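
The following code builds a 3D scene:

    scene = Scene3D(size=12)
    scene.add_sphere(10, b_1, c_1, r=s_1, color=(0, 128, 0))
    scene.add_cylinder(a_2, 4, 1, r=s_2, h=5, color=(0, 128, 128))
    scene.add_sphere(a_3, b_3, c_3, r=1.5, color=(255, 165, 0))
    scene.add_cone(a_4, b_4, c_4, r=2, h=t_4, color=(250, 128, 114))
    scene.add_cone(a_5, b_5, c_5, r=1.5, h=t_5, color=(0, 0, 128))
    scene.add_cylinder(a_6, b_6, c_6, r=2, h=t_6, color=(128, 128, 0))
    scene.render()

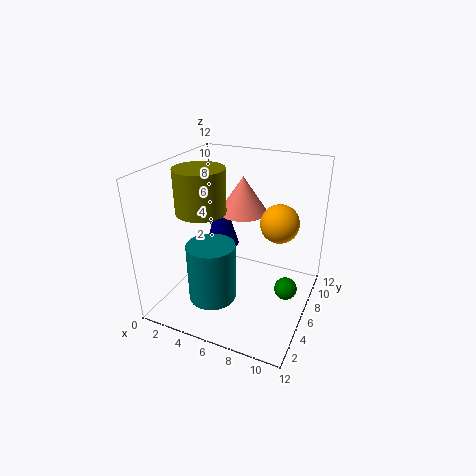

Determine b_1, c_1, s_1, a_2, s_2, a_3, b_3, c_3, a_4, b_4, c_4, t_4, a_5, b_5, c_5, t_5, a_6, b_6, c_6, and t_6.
b_1 = 7.5; c_1 = 1; s_1 = 1; a_2 = 4.5; s_2 = 2; a_3 = 9.5; b_3 = 6; c_3 = 8; a_4 = 6; b_4 = 7; c_4 = 8; t_4 = 3; a_5 = 3.5; b_5 = 8; c_5 = 4; t_5 = 5; a_6 = 3.5; b_6 = 4.5; c_6 = 8.5; t_6 = 3.5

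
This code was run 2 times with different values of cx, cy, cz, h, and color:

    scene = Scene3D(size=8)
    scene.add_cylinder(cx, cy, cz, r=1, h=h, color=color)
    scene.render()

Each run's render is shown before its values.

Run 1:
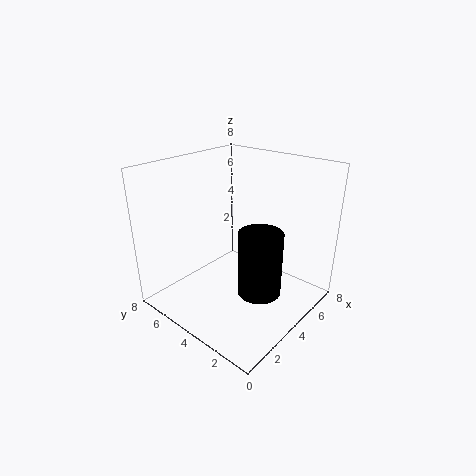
cx = 2, cy = 1, cz = 3, h = 3, color = 'black'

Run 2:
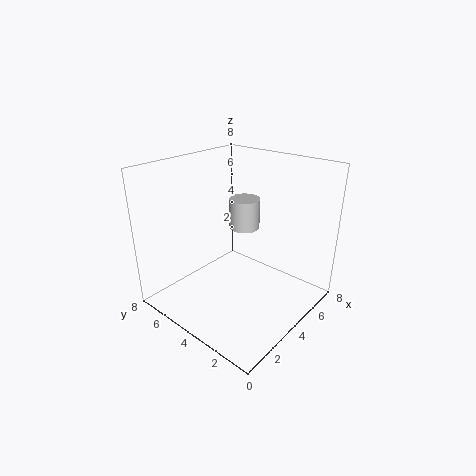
cx = 7, cy = 6, cz = 3, h = 2, color = 'lightgray'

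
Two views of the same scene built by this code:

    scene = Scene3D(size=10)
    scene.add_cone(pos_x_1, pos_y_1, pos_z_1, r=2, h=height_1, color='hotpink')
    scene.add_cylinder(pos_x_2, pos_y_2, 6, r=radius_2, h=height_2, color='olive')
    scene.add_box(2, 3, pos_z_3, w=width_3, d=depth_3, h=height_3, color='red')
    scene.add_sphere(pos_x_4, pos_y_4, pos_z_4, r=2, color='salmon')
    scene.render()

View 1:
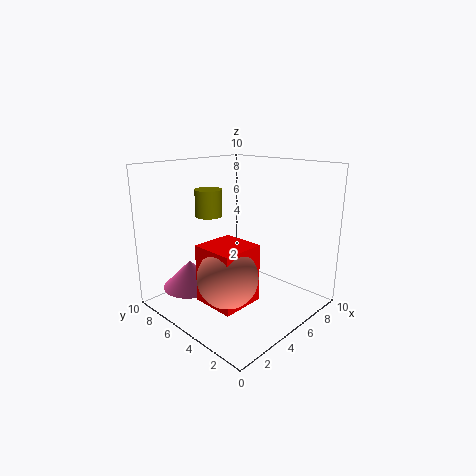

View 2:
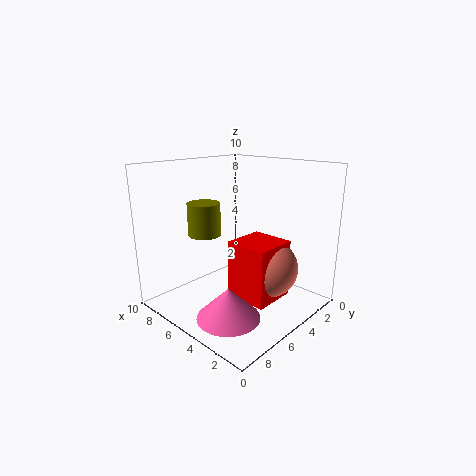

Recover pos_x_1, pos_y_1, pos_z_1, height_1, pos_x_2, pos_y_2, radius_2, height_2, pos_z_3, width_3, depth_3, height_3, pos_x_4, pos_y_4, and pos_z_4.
pos_x_1 = 3; pos_y_1 = 8; pos_z_1 = 1; height_1 = 2; pos_x_2 = 5; pos_y_2 = 8; radius_2 = 1; height_2 = 2; pos_z_3 = 1; width_3 = 3; depth_3 = 3; height_3 = 4; pos_x_4 = 3; pos_y_4 = 4; pos_z_4 = 3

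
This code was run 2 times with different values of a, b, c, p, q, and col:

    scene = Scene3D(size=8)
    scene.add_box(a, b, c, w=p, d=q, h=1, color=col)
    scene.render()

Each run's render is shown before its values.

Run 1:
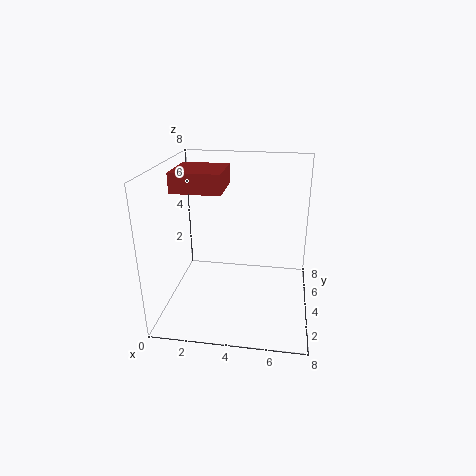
a = 1; b = 2; c = 7; p = 2.5; q = 2.5; col = 'brown'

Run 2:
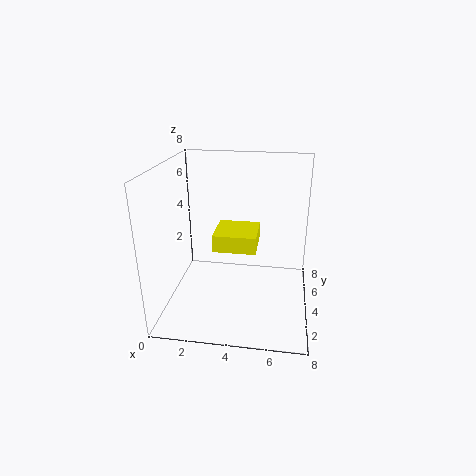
a = 2.5; b = 4; c = 3; p = 2.5; q = 2.5; col = 'yellow'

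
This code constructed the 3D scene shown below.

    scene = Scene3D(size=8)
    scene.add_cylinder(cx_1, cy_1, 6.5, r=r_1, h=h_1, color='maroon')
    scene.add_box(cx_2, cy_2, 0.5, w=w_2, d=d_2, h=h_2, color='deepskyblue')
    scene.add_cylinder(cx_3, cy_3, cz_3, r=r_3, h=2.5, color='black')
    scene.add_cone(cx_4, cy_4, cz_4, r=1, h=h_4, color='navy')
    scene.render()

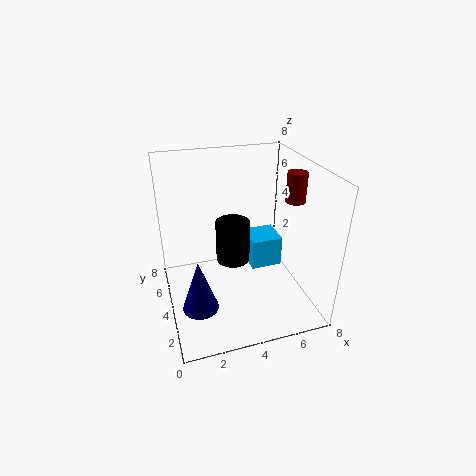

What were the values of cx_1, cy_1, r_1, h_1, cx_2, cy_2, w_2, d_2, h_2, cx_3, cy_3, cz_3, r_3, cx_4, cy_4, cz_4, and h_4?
cx_1 = 6.5
cy_1 = 2.5
r_1 = 0.5
h_1 = 1.5
cx_2 = 5.5
cy_2 = 5.5
w_2 = 2
d_2 = 2
h_2 = 2
cx_3 = 4
cy_3 = 5
cz_3 = 2
r_3 = 1
cx_4 = 1.5
cy_4 = 3
cz_4 = 0.5
h_4 = 3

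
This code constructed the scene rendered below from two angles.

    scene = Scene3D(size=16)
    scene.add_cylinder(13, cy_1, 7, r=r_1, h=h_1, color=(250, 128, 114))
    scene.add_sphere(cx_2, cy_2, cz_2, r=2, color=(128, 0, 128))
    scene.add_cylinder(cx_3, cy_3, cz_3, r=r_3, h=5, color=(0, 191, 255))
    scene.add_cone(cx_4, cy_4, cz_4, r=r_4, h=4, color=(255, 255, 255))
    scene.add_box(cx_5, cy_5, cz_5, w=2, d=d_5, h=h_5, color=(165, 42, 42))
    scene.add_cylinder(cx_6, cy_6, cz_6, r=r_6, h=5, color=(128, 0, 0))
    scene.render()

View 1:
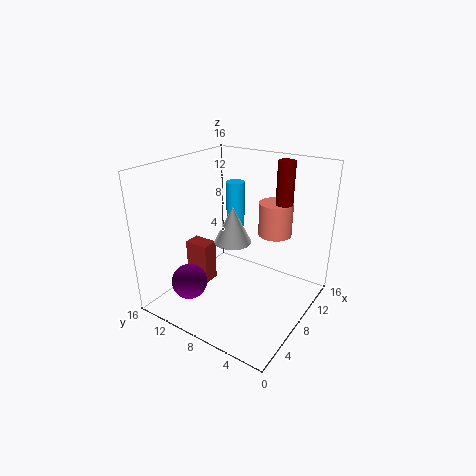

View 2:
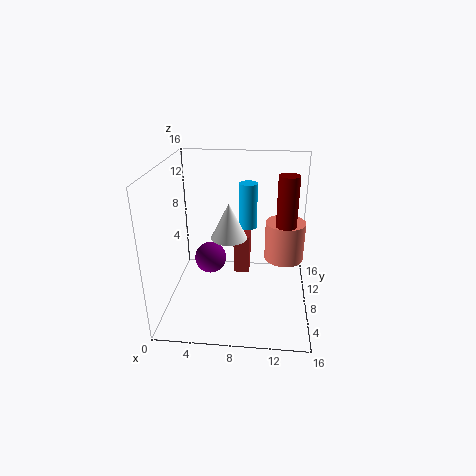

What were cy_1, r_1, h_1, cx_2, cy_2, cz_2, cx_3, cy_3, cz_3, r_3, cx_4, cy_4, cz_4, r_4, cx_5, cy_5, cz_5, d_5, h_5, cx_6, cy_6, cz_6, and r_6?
cy_1 = 6
r_1 = 2
h_1 = 4
cx_2 = 4
cy_2 = 12
cz_2 = 3
cx_3 = 9
cy_3 = 9
cz_3 = 9
r_3 = 1
cx_4 = 7
cy_4 = 8
cz_4 = 8
r_4 = 2
cx_5 = 7
cy_5 = 12
cz_5 = 1
d_5 = 3
h_5 = 5
cx_6 = 13
cy_6 = 5
cz_6 = 11
r_6 = 1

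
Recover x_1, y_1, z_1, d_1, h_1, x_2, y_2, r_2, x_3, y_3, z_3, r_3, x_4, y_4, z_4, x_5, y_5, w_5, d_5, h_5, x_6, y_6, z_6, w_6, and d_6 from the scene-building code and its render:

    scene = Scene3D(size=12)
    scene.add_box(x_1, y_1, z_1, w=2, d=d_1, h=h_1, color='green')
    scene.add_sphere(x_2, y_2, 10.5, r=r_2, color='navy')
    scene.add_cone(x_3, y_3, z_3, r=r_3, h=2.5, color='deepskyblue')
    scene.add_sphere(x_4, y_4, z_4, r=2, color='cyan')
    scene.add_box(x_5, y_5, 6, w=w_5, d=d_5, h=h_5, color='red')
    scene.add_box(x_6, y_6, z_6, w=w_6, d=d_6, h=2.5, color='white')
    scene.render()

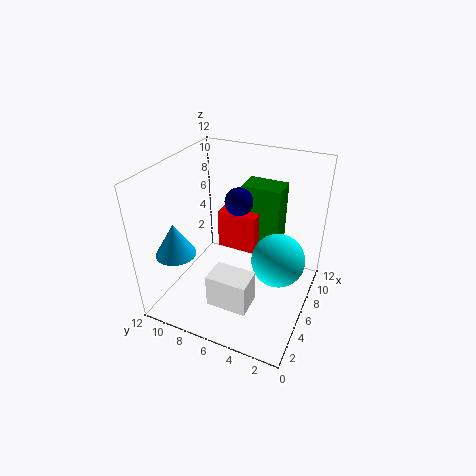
x_1 = 5.5
y_1 = 2.5
z_1 = 6
d_1 = 3
h_1 = 5
x_2 = 4
y_2 = 5
r_2 = 1
x_3 = 1.5
y_3 = 9
z_3 = 6.5
r_3 = 1.5
x_4 = 4.5
y_4 = 2
z_4 = 6
x_5 = 4.5
y_5 = 4
w_5 = 3.5
d_5 = 3
h_5 = 3
x_6 = 0.5
y_6 = 3
z_6 = 3.5
w_6 = 2
d_6 = 3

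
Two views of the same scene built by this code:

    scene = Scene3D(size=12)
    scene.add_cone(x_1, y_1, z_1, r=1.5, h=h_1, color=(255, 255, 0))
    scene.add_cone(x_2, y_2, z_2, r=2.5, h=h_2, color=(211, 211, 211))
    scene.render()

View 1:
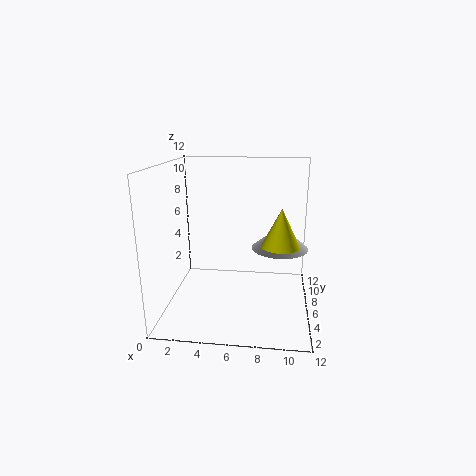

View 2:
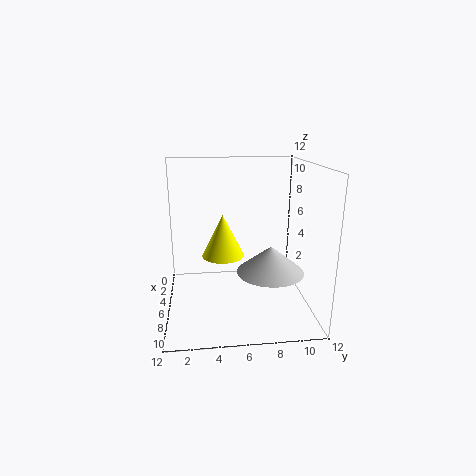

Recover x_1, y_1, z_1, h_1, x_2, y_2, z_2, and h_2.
x_1 = 9.5
y_1 = 4.5
z_1 = 6
h_1 = 3
x_2 = 9.5
y_2 = 8
z_2 = 4.5
h_2 = 2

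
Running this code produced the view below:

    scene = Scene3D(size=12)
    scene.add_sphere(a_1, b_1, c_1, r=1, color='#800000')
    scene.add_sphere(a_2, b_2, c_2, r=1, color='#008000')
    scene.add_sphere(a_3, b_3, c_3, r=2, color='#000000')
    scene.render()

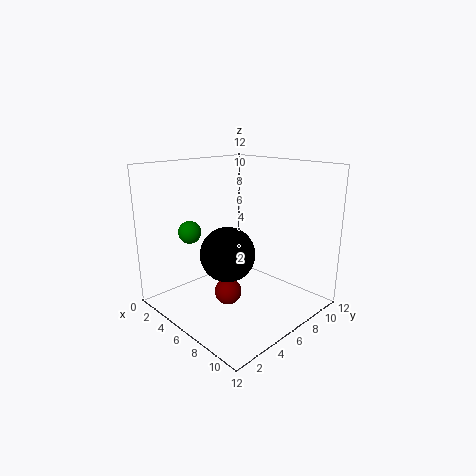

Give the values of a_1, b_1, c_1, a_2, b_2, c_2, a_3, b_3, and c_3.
a_1 = 8, b_1 = 3, c_1 = 3, a_2 = 2, b_2 = 4, c_2 = 6, a_3 = 8, b_3 = 3, c_3 = 6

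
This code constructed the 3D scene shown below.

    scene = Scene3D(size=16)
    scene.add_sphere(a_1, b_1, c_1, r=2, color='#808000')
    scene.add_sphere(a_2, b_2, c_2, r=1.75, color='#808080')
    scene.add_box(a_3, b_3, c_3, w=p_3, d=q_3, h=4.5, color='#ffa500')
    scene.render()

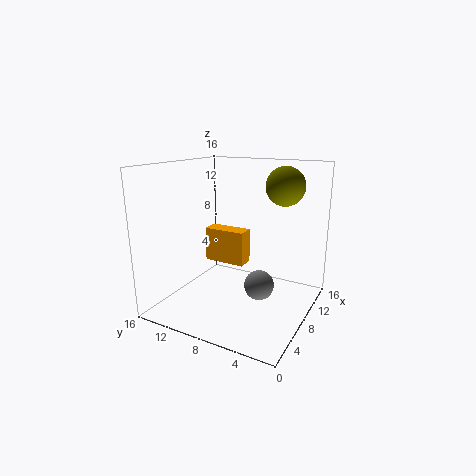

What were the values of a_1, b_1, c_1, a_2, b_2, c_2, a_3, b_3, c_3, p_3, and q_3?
a_1 = 8.75
b_1 = 3
c_1 = 14
a_2 = 9.5
b_2 = 6
c_2 = 2
a_3 = 12.25
b_3 = 9.75
c_3 = 2.5
p_3 = 2.25
q_3 = 5.5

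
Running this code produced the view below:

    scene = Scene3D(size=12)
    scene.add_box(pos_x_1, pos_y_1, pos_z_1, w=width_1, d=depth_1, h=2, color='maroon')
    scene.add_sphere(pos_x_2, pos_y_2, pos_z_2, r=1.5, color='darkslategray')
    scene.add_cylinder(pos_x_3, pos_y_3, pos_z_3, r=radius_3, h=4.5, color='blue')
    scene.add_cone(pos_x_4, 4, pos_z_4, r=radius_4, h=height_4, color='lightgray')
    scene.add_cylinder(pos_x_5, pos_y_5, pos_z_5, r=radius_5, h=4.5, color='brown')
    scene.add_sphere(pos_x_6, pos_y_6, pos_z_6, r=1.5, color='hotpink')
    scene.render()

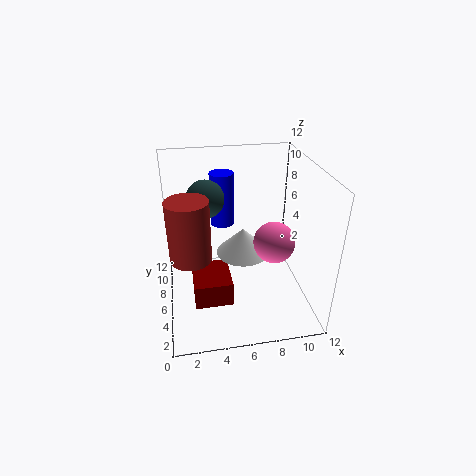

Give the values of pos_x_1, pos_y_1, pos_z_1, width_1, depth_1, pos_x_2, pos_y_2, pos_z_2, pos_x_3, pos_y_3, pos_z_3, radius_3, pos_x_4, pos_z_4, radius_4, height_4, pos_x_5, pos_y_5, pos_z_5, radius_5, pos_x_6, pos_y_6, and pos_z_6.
pos_x_1 = 2, pos_y_1 = 2.5, pos_z_1 = 2, width_1 = 3, depth_1 = 3.5, pos_x_2 = 3.5, pos_y_2 = 6.5, pos_z_2 = 9.5, pos_x_3 = 5, pos_y_3 = 8, pos_z_3 = 6.5, radius_3 = 1, pos_x_4 = 6, pos_z_4 = 6, radius_4 = 2, height_4 = 2, pos_x_5 = 2, pos_y_5 = 3, pos_z_5 = 6.5, radius_5 = 1.5, pos_x_6 = 8, pos_y_6 = 2.5, pos_z_6 = 7.5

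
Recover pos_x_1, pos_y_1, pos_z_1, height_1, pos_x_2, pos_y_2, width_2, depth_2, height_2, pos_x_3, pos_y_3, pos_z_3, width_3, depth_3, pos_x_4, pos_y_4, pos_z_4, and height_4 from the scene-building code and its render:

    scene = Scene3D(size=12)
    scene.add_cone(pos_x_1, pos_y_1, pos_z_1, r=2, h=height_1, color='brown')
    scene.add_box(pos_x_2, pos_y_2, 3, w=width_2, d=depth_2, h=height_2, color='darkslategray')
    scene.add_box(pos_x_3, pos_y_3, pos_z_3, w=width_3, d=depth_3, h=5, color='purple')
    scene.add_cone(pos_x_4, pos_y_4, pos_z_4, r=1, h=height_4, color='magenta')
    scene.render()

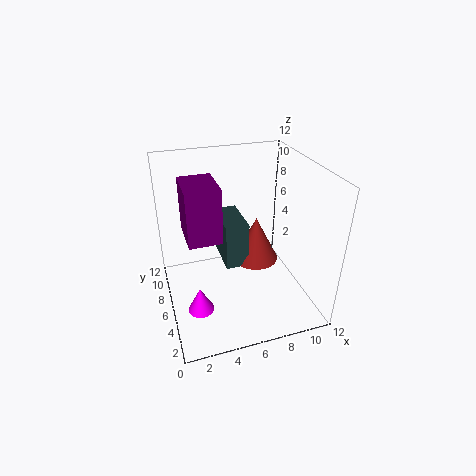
pos_x_1 = 8
pos_y_1 = 7
pos_z_1 = 3
height_1 = 4
pos_x_2 = 5
pos_y_2 = 6
width_2 = 2
depth_2 = 4
height_2 = 4
pos_x_3 = 2
pos_y_3 = 7
pos_z_3 = 5
width_3 = 3
depth_3 = 4
pos_x_4 = 2
pos_y_4 = 3
pos_z_4 = 2
height_4 = 2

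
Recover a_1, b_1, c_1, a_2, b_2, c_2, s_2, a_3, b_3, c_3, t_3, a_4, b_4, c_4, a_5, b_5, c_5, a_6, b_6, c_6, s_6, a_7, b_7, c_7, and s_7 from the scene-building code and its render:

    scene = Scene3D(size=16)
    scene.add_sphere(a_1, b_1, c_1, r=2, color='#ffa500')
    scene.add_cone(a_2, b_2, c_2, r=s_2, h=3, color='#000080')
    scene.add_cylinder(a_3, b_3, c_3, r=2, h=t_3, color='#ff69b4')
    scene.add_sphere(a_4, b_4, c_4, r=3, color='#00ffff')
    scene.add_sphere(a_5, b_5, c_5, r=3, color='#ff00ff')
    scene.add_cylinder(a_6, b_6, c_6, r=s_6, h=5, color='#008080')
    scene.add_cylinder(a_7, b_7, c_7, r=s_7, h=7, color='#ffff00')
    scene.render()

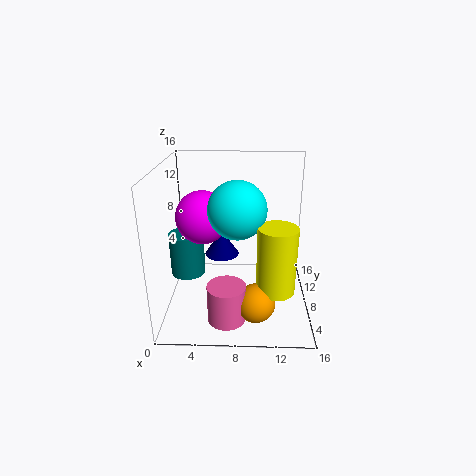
a_1 = 10; b_1 = 3; c_1 = 3; a_2 = 6; b_2 = 10; c_2 = 5; s_2 = 2; a_3 = 7; b_3 = 3; c_3 = 1; t_3 = 4; a_4 = 8; b_4 = 6; c_4 = 12; a_5 = 4; b_5 = 9; c_5 = 10; a_6 = 2; b_6 = 9; c_6 = 3; s_6 = 2; a_7 = 12; b_7 = 4; c_7 = 4; s_7 = 2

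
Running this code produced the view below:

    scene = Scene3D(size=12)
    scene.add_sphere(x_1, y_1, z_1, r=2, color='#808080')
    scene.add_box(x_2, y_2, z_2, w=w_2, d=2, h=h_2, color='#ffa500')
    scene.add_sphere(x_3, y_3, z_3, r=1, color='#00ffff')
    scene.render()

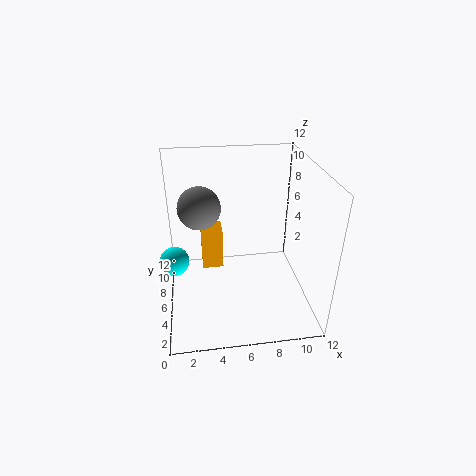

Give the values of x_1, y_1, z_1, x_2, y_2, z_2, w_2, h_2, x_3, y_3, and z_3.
x_1 = 3, y_1 = 10, z_1 = 7, x_2 = 3, y_2 = 9, z_2 = 1, w_2 = 2, h_2 = 4, x_3 = 1, y_3 = 2, z_3 = 7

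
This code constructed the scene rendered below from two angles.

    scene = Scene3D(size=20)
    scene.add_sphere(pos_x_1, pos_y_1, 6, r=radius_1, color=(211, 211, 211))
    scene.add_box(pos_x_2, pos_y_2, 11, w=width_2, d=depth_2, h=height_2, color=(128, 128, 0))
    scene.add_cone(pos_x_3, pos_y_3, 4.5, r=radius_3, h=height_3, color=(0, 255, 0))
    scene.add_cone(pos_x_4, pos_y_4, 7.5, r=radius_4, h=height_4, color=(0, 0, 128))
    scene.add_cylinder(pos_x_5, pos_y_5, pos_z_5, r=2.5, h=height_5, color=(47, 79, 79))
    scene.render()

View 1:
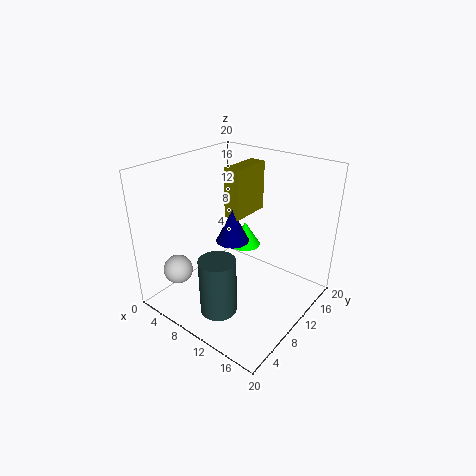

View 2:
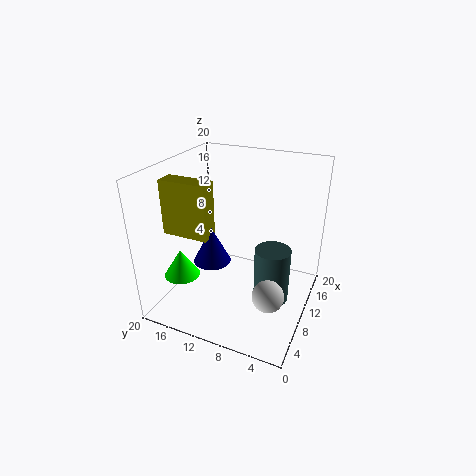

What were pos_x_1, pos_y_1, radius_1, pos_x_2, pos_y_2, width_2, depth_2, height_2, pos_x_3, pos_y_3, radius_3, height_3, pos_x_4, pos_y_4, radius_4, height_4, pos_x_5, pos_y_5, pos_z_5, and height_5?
pos_x_1 = 4.5; pos_y_1 = 3.5; radius_1 = 2; pos_x_2 = 5.5; pos_y_2 = 12.5; width_2 = 2.5; depth_2 = 6.5; height_2 = 7.5; pos_x_3 = 6; pos_y_3 = 17; radius_3 = 2.5; height_3 = 4; pos_x_4 = 7; pos_y_4 = 12.5; radius_4 = 2.5; height_4 = 5; pos_x_5 = 10.5; pos_y_5 = 5; pos_z_5 = 1; height_5 = 8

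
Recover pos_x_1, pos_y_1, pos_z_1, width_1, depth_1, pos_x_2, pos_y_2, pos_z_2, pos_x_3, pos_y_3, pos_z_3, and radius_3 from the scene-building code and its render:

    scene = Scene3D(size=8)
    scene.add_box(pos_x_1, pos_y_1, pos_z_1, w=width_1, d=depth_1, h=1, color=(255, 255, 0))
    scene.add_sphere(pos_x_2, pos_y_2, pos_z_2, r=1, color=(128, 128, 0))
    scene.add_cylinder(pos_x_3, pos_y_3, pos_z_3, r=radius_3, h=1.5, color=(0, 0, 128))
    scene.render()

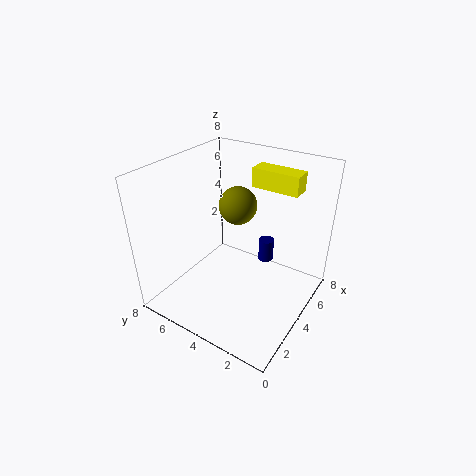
pos_x_1 = 4.5; pos_y_1 = 1; pos_z_1 = 7; width_1 = 1; depth_1 = 2.5; pos_x_2 = 4; pos_y_2 = 4; pos_z_2 = 6; pos_x_3 = 7.5; pos_y_3 = 4; pos_z_3 = 0.5; radius_3 = 0.5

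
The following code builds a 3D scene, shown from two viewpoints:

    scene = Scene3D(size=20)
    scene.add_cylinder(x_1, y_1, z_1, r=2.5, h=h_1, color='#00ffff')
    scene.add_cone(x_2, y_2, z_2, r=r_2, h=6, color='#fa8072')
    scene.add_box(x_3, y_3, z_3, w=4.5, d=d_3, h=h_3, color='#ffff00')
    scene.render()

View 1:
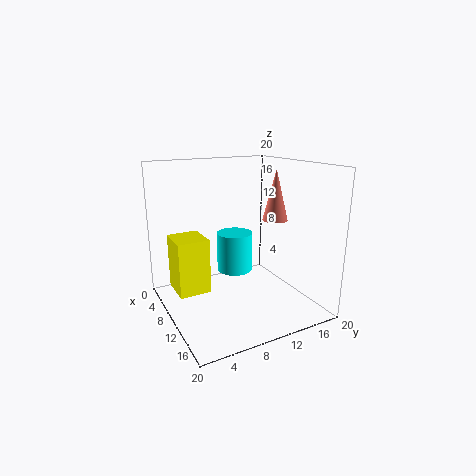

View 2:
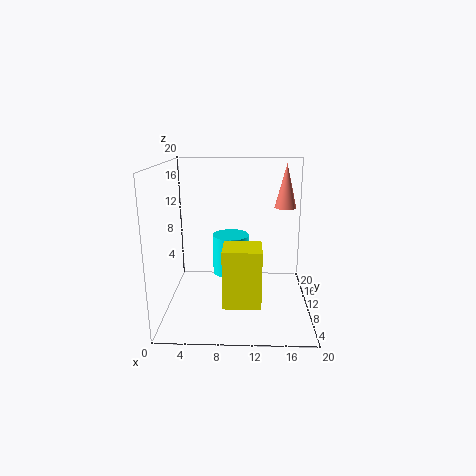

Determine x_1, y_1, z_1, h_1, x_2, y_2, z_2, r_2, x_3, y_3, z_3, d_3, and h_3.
x_1 = 9; y_1 = 10; z_1 = 5; h_1 = 5.5; x_2 = 16.5; y_2 = 11.5; z_2 = 14; r_2 = 1.5; x_3 = 8.5; y_3 = 0.5; z_3 = 4.5; d_3 = 4; h_3 = 7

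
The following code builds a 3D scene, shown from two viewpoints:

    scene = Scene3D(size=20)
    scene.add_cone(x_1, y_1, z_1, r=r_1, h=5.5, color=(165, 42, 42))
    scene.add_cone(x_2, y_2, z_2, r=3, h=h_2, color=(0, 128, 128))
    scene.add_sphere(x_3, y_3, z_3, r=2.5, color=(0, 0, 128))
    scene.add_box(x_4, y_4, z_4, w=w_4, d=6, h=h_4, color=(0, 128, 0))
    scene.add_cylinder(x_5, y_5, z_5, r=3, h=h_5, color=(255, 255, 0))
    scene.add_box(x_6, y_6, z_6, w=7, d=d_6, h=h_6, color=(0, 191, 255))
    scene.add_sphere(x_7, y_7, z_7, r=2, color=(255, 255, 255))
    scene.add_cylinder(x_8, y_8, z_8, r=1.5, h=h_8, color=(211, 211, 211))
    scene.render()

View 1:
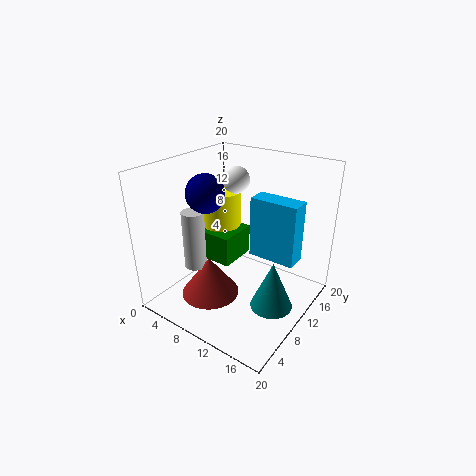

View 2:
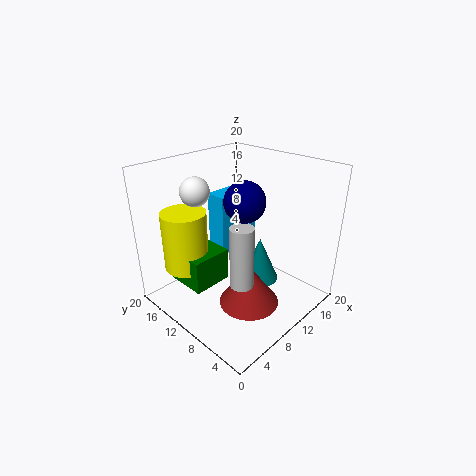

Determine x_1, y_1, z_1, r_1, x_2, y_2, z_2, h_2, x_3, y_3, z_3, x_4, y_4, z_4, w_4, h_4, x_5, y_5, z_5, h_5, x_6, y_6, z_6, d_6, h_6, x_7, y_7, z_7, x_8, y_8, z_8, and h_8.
x_1 = 8; y_1 = 6; z_1 = 2.5; r_1 = 4; x_2 = 15.5; y_2 = 10.5; z_2 = 0.5; h_2 = 7; x_3 = 7.5; y_3 = 6.5; z_3 = 17; x_4 = 2.5; y_4 = 10; z_4 = 4.5; w_4 = 5.5; h_4 = 4.5; x_5 = 4; y_5 = 14; z_5 = 6.5; h_5 = 8; x_6 = 10; y_6 = 13; z_6 = 6; d_6 = 3; h_6 = 9; x_7 = 6.5; y_7 = 14.5; z_7 = 16.5; x_8 = 6; y_8 = 5.5; z_8 = 6.5; h_8 = 8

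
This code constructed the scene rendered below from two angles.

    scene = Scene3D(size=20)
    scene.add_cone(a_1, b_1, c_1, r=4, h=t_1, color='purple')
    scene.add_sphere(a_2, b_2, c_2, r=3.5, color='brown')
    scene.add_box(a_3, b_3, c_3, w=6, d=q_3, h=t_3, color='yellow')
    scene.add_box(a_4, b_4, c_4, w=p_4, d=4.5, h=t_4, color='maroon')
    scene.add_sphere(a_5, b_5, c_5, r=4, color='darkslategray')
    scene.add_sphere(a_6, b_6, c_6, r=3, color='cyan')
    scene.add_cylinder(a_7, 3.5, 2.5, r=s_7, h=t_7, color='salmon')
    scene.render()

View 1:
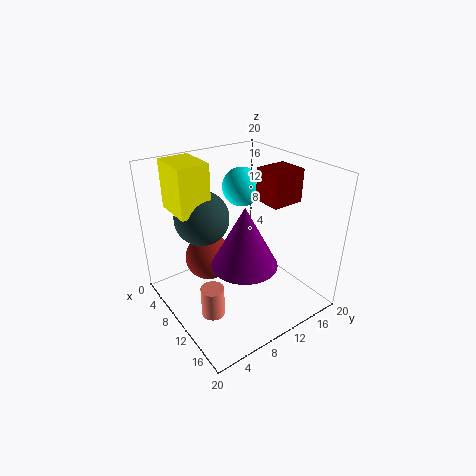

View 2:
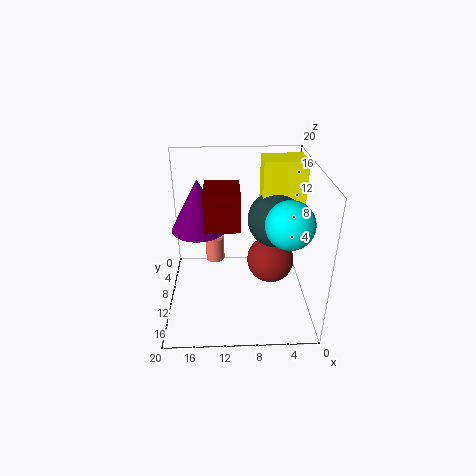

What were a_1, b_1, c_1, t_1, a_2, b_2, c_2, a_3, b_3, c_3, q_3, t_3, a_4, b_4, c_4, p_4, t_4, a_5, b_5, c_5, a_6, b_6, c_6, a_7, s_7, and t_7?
a_1 = 15.5
b_1 = 7
c_1 = 10
t_1 = 7.5
a_2 = 5
b_2 = 8
c_2 = 5
a_3 = 0.5
b_3 = 3.5
c_3 = 13
q_3 = 4.5
t_3 = 7
a_4 = 10
b_4 = 13
c_4 = 15
p_4 = 4
t_4 = 4.5
a_5 = 4.5
b_5 = 7.5
c_5 = 11.5
a_6 = 4
b_6 = 15
c_6 = 14.5
a_7 = 13.5
s_7 = 1.5
t_7 = 4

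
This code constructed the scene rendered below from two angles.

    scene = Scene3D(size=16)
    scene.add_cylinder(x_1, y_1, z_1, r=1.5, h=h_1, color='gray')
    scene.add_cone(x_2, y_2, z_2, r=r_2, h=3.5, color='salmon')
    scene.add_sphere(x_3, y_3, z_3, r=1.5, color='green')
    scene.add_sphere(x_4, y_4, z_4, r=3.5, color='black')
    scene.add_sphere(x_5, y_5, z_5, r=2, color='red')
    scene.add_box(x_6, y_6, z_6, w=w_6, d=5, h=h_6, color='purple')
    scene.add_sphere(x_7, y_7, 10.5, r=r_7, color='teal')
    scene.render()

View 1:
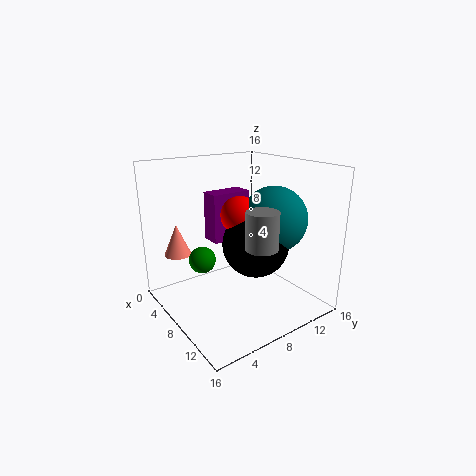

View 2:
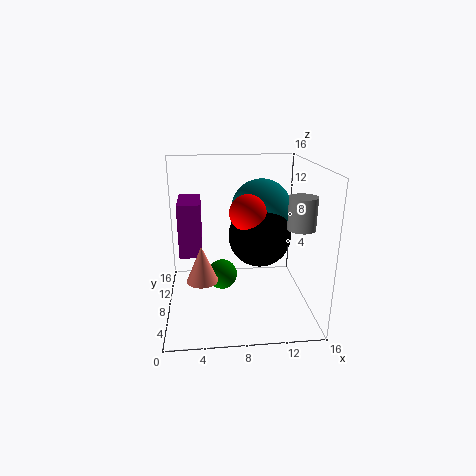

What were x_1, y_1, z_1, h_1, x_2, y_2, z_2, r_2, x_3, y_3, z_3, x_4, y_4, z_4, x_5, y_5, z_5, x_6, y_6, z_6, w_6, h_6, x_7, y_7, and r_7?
x_1 = 14.5, y_1 = 6, z_1 = 9.5, h_1 = 3.5, x_2 = 4, y_2 = 2.5, z_2 = 6, r_2 = 1.5, x_3 = 6, y_3 = 4.5, z_3 = 5.5, x_4 = 10.5, y_4 = 8.5, z_4 = 8, x_5 = 9, y_5 = 7.5, z_5 = 11, x_6 = 1.5, y_6 = 7.5, z_6 = 6, w_6 = 2.5, h_6 = 6, x_7 = 11, y_7 = 10.5, r_7 = 3.5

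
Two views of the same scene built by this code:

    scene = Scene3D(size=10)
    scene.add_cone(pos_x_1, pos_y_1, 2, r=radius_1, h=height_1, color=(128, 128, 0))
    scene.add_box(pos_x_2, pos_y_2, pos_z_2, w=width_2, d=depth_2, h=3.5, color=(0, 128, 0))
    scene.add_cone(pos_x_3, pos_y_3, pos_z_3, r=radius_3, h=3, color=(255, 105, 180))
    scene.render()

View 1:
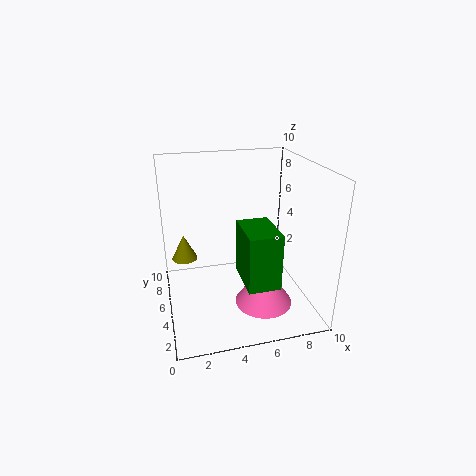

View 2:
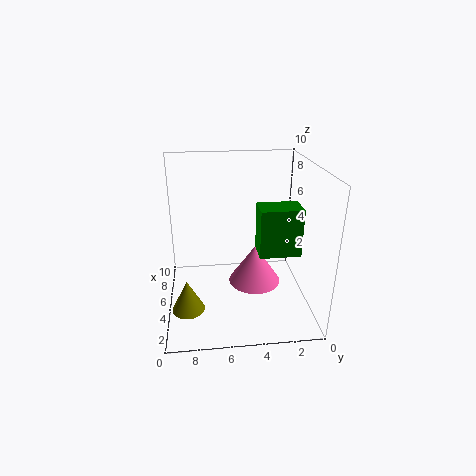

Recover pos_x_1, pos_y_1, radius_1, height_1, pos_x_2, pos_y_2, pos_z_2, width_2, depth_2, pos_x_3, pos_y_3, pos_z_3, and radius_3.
pos_x_1 = 1.5; pos_y_1 = 8.5; radius_1 = 1; height_1 = 2; pos_x_2 = 4.5; pos_y_2 = 0.5; pos_z_2 = 3.5; width_2 = 2; depth_2 = 3; pos_x_3 = 6.5; pos_y_3 = 3.5; pos_z_3 = 0.5; radius_3 = 2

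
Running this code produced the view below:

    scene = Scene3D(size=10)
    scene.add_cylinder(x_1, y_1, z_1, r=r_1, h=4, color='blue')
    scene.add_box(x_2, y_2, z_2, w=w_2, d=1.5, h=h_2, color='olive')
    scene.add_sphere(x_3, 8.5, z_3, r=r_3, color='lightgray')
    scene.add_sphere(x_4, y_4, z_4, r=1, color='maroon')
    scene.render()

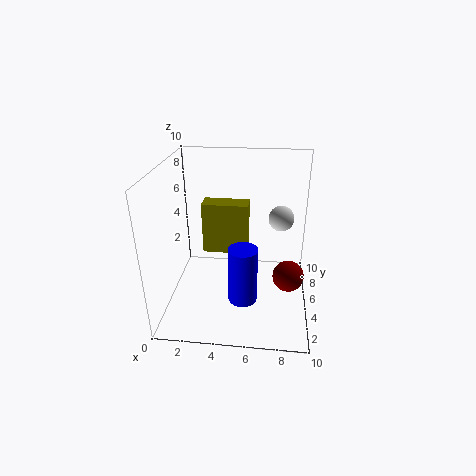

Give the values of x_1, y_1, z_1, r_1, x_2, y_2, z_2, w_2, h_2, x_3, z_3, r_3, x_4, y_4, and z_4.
x_1 = 5.5; y_1 = 3.5; z_1 = 1; r_1 = 1; x_2 = 2; y_2 = 7; z_2 = 2.5; w_2 = 3.5; h_2 = 4; x_3 = 8; z_3 = 5; r_3 = 1; x_4 = 8.5; y_4 = 3; z_4 = 3.5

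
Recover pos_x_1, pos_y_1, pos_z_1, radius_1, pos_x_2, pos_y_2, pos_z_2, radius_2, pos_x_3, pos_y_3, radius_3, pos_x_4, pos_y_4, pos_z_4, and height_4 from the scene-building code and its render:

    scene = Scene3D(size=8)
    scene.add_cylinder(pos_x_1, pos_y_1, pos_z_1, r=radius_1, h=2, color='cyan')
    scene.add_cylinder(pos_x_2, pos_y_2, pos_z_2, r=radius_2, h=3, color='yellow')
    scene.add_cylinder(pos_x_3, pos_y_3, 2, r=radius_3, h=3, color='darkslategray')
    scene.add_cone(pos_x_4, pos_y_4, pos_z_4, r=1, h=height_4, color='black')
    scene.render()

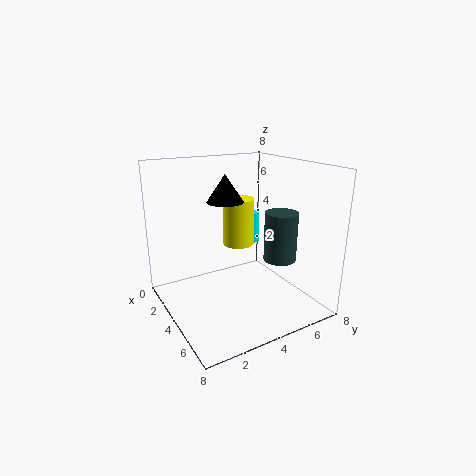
pos_x_1 = 1.5, pos_y_1 = 6.5, pos_z_1 = 2.5, radius_1 = 0.5, pos_x_2 = 1.5, pos_y_2 = 5.5, pos_z_2 = 2.5, radius_2 = 1, pos_x_3 = 4, pos_y_3 = 7, radius_3 = 1, pos_x_4 = 3.5, pos_y_4 = 3.5, pos_z_4 = 6, height_4 = 1.5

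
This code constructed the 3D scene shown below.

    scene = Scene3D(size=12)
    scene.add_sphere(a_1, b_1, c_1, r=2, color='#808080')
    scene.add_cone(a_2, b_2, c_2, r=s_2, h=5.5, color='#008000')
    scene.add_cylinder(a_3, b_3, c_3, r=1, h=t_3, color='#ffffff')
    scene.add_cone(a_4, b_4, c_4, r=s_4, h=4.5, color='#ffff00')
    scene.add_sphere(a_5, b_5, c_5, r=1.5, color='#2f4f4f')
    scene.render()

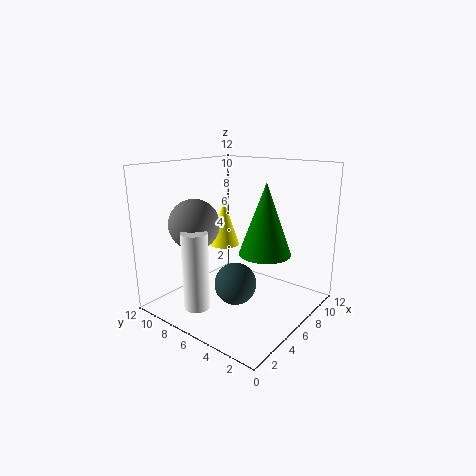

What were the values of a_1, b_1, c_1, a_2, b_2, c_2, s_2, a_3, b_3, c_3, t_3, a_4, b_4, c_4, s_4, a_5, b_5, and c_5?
a_1 = 3, b_1 = 8, c_1 = 7.5, a_2 = 5.5, b_2 = 3, c_2 = 5.5, s_2 = 2, a_3 = 1.5, b_3 = 6.5, c_3 = 1.5, t_3 = 6, a_4 = 9.5, b_4 = 10.5, c_4 = 3.5, s_4 = 1.5, a_5 = 2.5, b_5 = 3.5, c_5 = 4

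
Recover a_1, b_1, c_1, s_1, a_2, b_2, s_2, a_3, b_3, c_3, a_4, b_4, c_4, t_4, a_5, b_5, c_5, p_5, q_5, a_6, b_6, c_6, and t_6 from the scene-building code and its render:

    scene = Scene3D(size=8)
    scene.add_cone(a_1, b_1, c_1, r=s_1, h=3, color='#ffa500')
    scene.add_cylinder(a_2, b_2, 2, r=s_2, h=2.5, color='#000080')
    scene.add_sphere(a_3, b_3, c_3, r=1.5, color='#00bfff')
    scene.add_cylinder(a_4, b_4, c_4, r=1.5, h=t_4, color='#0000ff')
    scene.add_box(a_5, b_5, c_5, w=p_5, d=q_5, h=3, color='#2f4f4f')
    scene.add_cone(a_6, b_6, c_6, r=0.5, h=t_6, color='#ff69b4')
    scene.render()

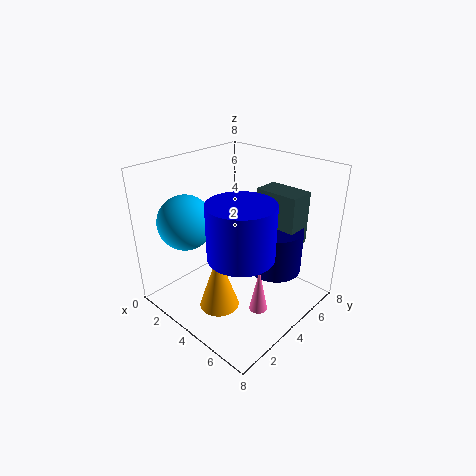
a_1 = 5; b_1 = 1.5; c_1 = 1.5; s_1 = 1; a_2 = 5.5; b_2 = 5.5; s_2 = 1.5; a_3 = 2; b_3 = 2; c_3 = 5; a_4 = 6.5; b_4 = 1.5; c_4 = 5; t_4 = 2.5; a_5 = 4; b_5 = 5.5; c_5 = 3.5; p_5 = 2.5; q_5 = 1.5; a_6 = 6; b_6 = 3.5; c_6 = 0.5; t_6 = 2.5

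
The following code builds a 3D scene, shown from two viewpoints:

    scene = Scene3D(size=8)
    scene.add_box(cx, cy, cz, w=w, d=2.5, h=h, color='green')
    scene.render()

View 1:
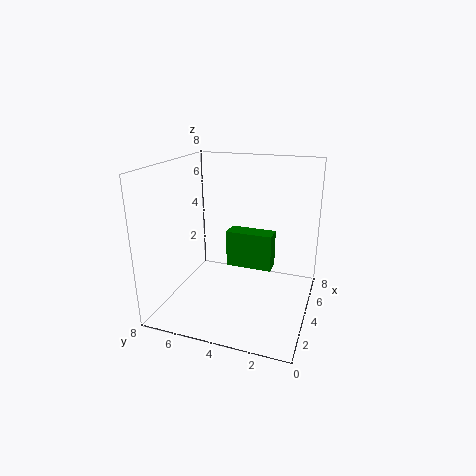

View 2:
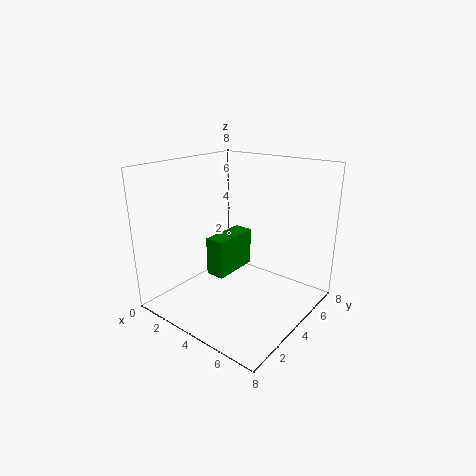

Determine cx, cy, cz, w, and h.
cx = 3.5
cy = 2
cz = 2.5
w = 1
h = 2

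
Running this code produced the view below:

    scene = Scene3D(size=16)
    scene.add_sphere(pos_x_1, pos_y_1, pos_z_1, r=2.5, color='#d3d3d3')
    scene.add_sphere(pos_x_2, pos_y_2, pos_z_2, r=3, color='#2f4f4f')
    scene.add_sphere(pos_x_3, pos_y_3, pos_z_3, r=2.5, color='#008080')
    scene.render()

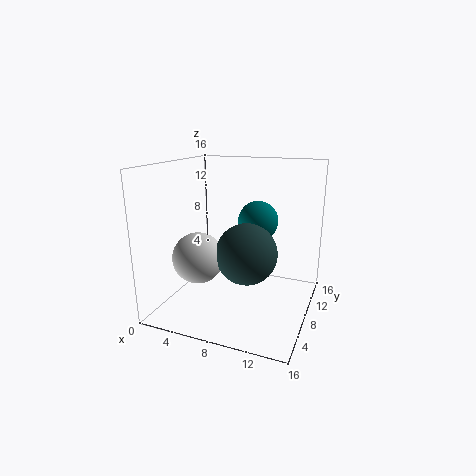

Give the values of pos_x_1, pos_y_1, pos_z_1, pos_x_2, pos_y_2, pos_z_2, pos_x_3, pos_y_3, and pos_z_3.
pos_x_1 = 6
pos_y_1 = 2.5
pos_z_1 = 7.5
pos_x_2 = 10.5
pos_y_2 = 4
pos_z_2 = 8
pos_x_3 = 8.5
pos_y_3 = 13.5
pos_z_3 = 8.5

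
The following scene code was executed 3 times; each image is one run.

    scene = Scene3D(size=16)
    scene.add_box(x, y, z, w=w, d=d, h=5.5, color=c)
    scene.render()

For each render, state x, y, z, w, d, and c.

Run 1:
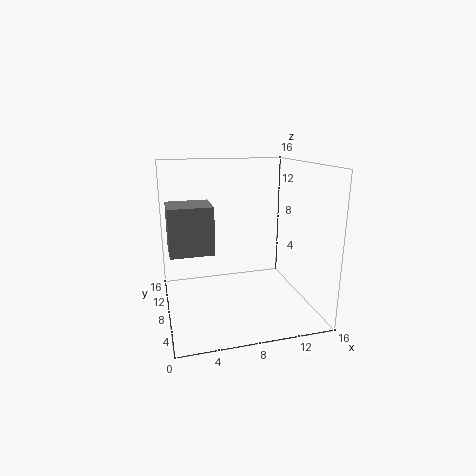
x = 0.5, y = 8.5, z = 6, w = 5, d = 4.5, c = 'gray'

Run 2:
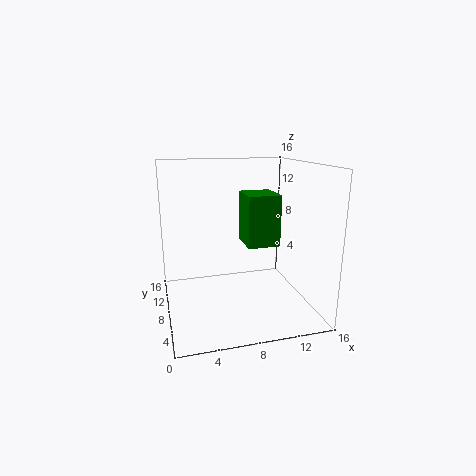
x = 8.5, y = 5.5, z = 7.5, w = 3.5, d = 4, c = 'green'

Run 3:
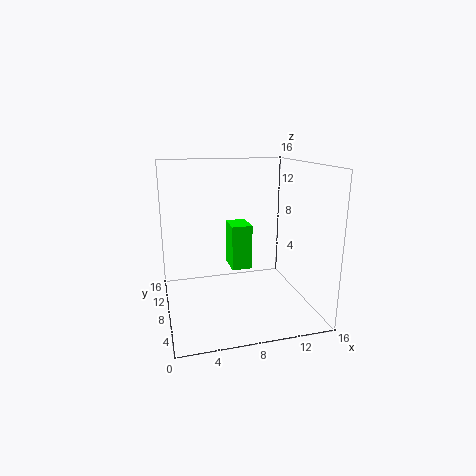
x = 8, y = 10.5, z = 3, w = 2.5, d = 3.5, c = 'lime'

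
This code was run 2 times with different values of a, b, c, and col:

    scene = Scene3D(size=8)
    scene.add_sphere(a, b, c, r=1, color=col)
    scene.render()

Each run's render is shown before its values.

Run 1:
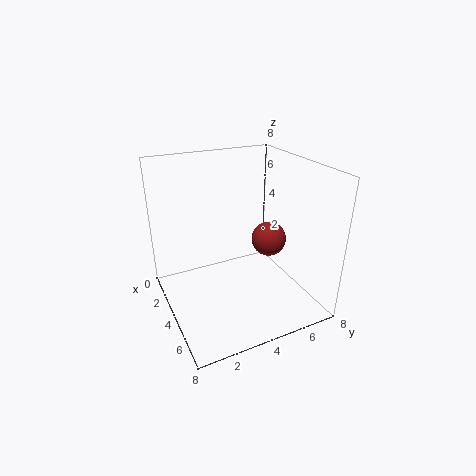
a = 4, b = 6, c = 3.5, col = 'brown'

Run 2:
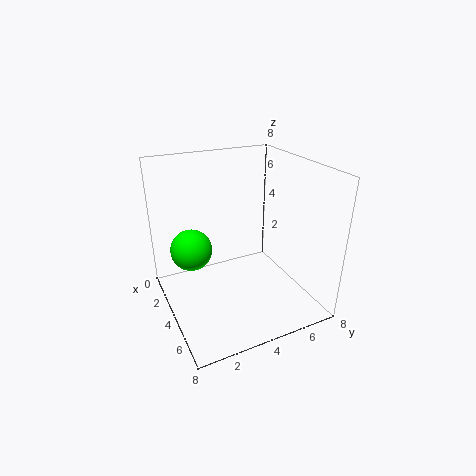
a = 5, b = 1, c = 4.5, col = 'lime'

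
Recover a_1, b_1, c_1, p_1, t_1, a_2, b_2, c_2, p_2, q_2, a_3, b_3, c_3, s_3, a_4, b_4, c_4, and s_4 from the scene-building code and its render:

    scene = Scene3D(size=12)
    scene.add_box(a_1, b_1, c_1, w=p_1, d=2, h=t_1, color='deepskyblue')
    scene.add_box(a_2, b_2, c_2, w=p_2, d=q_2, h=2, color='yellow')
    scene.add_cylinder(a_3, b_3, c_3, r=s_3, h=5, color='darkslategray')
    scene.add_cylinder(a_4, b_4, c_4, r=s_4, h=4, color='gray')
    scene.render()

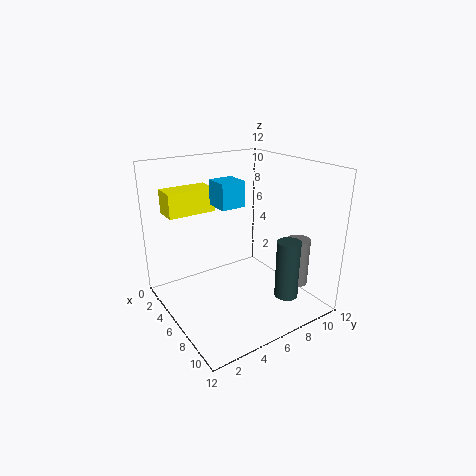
a_1 = 5; b_1 = 4; c_1 = 9; p_1 = 2; t_1 = 2; a_2 = 2; b_2 = 1; c_2 = 8; p_2 = 2; q_2 = 4; a_3 = 9; b_3 = 9; c_3 = 1; s_3 = 1; a_4 = 9; b_4 = 10; c_4 = 2; s_4 = 1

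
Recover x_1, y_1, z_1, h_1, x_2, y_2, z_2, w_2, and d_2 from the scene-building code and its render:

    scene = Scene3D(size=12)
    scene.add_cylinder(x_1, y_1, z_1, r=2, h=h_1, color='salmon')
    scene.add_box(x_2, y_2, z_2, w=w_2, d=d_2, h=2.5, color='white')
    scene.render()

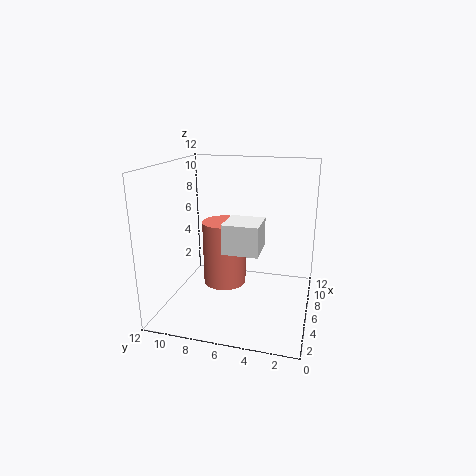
x_1 = 8.5
y_1 = 8
z_1 = 0.5
h_1 = 6
x_2 = 4.5
y_2 = 4
z_2 = 5
w_2 = 3
d_2 = 3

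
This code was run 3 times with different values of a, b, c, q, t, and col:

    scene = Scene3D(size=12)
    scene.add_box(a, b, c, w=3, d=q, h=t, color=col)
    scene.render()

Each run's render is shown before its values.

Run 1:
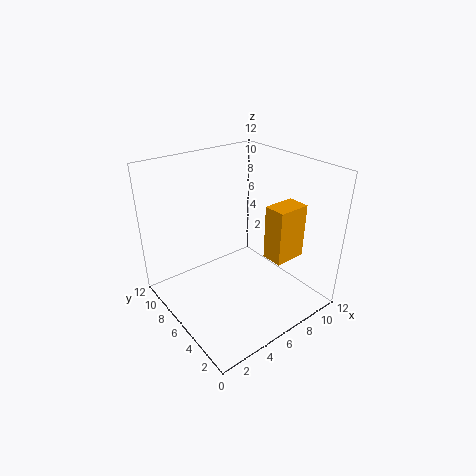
a = 9; b = 4; c = 3; q = 2; t = 5; col = 'orange'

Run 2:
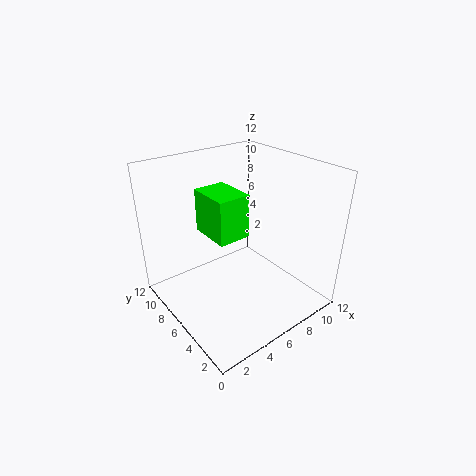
a = 5; b = 7; c = 5; q = 4; t = 4; col = 'lime'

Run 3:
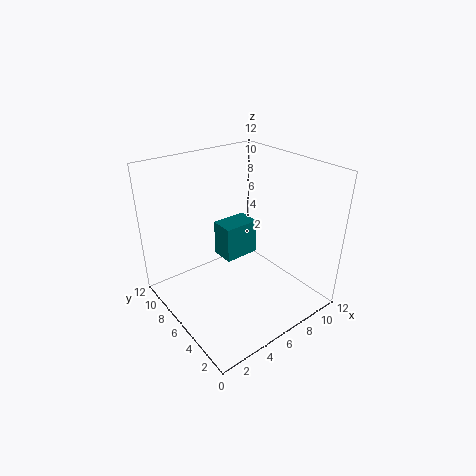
a = 5; b = 6; c = 4; q = 2; t = 3; col = 'teal'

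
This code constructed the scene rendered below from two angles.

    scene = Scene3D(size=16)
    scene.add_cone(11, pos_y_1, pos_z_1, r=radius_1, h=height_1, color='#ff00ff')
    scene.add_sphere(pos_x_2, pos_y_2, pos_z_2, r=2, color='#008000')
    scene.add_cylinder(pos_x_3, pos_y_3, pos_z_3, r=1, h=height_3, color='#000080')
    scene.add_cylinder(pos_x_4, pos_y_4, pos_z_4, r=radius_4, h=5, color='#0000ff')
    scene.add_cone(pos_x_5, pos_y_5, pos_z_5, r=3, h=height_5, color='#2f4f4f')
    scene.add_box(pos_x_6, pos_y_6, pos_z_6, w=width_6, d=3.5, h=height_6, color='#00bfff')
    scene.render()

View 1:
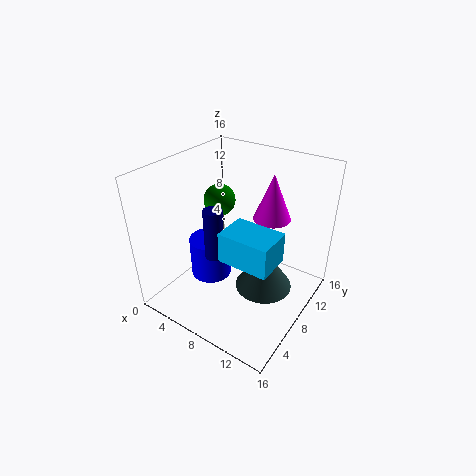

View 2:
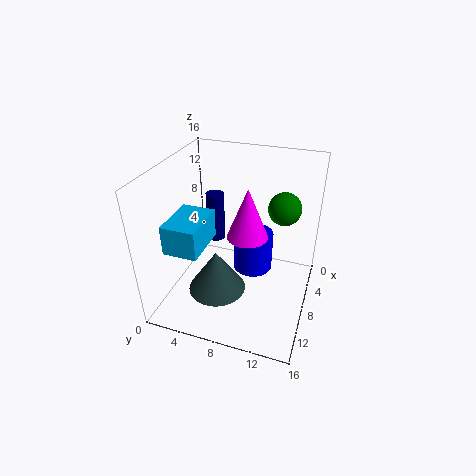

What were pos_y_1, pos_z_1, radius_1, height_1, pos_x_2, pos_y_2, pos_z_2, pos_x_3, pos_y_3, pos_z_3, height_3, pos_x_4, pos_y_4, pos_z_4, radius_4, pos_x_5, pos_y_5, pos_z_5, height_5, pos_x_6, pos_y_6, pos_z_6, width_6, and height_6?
pos_y_1 = 10
pos_z_1 = 10.5
radius_1 = 2
height_1 = 5
pos_x_2 = 2.5
pos_y_2 = 12
pos_z_2 = 9.5
pos_x_3 = 7
pos_y_3 = 5
pos_z_3 = 7
height_3 = 5.5
pos_x_4 = 3.5
pos_y_4 = 8.5
pos_z_4 = 1
radius_4 = 2.5
pos_x_5 = 12
pos_y_5 = 7
pos_z_5 = 4
height_5 = 4.5
pos_x_6 = 9.5
pos_y_6 = 2.5
pos_z_6 = 9
width_6 = 5
height_6 = 3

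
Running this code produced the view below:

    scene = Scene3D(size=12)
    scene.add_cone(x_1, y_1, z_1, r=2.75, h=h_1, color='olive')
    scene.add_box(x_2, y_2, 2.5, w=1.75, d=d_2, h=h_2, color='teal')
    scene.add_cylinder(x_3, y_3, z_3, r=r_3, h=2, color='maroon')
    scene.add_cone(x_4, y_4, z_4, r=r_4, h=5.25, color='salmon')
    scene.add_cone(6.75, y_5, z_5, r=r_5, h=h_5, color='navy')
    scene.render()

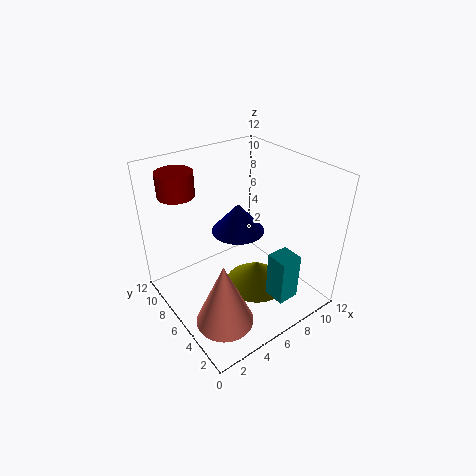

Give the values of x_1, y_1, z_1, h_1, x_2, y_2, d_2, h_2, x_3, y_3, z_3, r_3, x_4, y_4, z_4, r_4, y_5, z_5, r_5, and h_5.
x_1 = 7.5, y_1 = 5.25, z_1 = 1, h_1 = 2.25, x_2 = 6.25, y_2 = 0.75, d_2 = 1.75, h_2 = 3.75, x_3 = 2.5, y_3 = 9.5, z_3 = 9.5, r_3 = 1.5, x_4 = 2.5, y_4 = 3, z_4 = 1.25, r_4 = 2.25, y_5 = 7, z_5 = 6, r_5 = 2.25, h_5 = 2.5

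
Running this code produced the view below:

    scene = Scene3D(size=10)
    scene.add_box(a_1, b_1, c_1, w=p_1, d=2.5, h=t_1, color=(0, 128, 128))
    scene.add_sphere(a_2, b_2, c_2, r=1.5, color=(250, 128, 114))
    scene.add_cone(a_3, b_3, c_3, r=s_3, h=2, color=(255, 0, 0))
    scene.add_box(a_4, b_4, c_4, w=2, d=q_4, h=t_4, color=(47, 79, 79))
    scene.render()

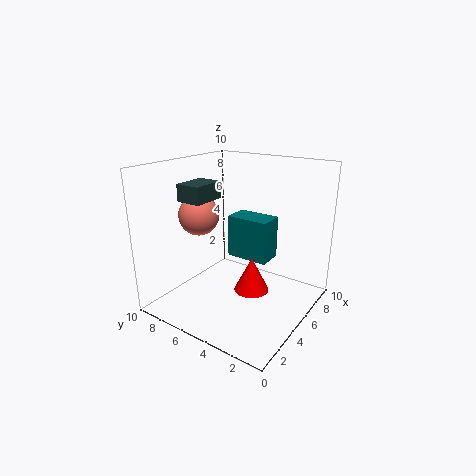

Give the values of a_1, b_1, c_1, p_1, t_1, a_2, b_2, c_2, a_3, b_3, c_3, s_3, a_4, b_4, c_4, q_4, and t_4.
a_1 = 2.5
b_1 = 1.5
c_1 = 5
p_1 = 1.5
t_1 = 2.5
a_2 = 5
b_2 = 8.5
c_2 = 6
a_3 = 2
b_3 = 2
c_3 = 3.5
s_3 = 1
a_4 = 0.5
b_4 = 4.5
c_4 = 8.5
q_4 = 1.5
t_4 = 1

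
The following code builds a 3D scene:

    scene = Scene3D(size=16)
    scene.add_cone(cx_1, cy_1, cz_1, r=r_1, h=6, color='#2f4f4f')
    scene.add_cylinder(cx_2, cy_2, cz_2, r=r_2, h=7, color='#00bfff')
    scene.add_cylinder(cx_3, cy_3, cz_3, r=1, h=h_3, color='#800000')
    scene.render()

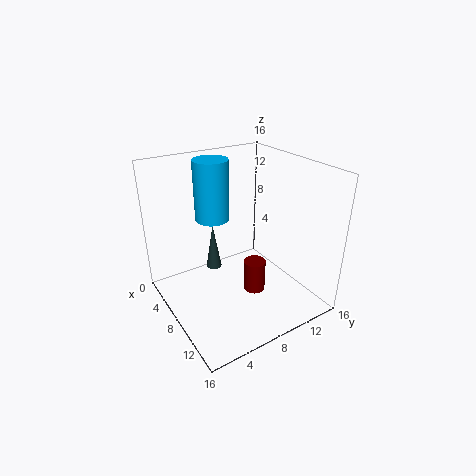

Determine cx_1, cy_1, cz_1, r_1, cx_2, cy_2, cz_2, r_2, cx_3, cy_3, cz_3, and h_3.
cx_1 = 2, cy_1 = 8, cz_1 = 1, r_1 = 1, cx_2 = 4, cy_2 = 7, cz_2 = 9, r_2 = 2, cx_3 = 14, cy_3 = 6, cz_3 = 6, h_3 = 3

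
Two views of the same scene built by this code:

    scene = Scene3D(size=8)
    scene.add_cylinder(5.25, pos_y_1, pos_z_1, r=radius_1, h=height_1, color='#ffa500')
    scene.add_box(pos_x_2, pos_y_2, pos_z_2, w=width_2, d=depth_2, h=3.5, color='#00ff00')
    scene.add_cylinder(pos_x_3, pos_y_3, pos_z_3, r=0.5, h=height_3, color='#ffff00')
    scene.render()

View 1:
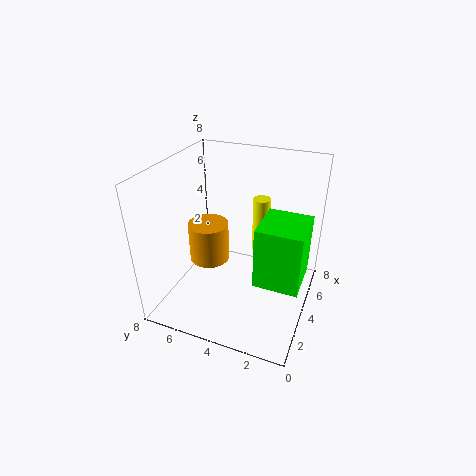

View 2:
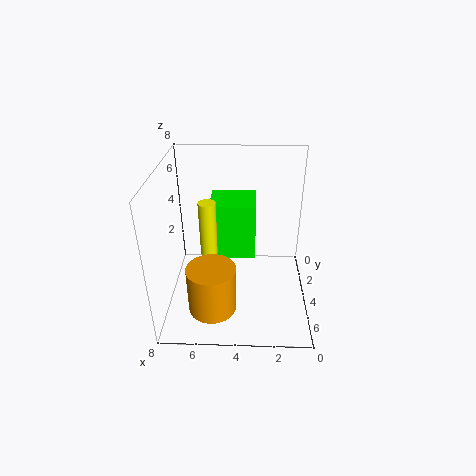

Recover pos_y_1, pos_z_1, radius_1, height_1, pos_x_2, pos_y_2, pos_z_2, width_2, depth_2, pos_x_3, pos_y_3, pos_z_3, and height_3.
pos_y_1 = 6.5
pos_z_1 = 1.25
radius_1 = 1.25
height_1 = 2.5
pos_x_2 = 3
pos_y_2 = 0.25
pos_z_2 = 1.75
width_2 = 2.75
depth_2 = 2.5
pos_x_3 = 5.75
pos_y_3 = 3.25
pos_z_3 = 2.5
height_3 = 3.25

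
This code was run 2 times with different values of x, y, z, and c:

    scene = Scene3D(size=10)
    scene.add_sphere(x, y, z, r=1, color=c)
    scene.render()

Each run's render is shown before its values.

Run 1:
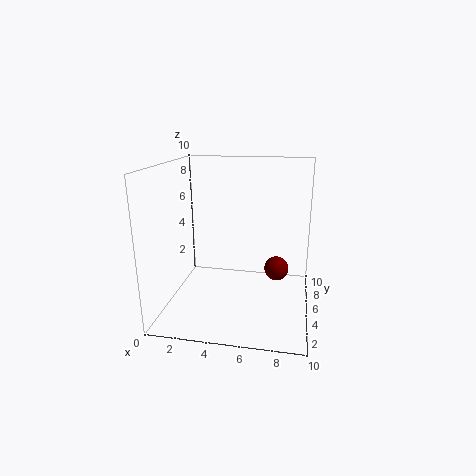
x = 7.5, y = 9, z = 1, c = 'maroon'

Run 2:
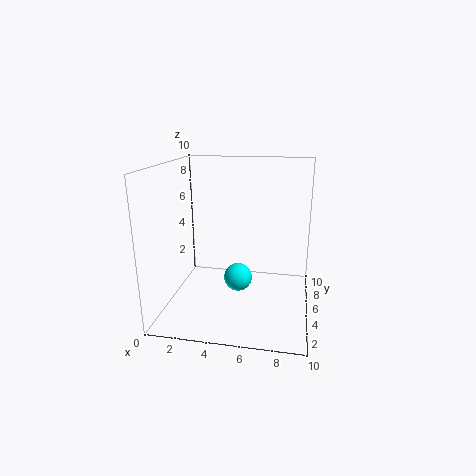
x = 5, y = 5, z = 2, c = 'cyan'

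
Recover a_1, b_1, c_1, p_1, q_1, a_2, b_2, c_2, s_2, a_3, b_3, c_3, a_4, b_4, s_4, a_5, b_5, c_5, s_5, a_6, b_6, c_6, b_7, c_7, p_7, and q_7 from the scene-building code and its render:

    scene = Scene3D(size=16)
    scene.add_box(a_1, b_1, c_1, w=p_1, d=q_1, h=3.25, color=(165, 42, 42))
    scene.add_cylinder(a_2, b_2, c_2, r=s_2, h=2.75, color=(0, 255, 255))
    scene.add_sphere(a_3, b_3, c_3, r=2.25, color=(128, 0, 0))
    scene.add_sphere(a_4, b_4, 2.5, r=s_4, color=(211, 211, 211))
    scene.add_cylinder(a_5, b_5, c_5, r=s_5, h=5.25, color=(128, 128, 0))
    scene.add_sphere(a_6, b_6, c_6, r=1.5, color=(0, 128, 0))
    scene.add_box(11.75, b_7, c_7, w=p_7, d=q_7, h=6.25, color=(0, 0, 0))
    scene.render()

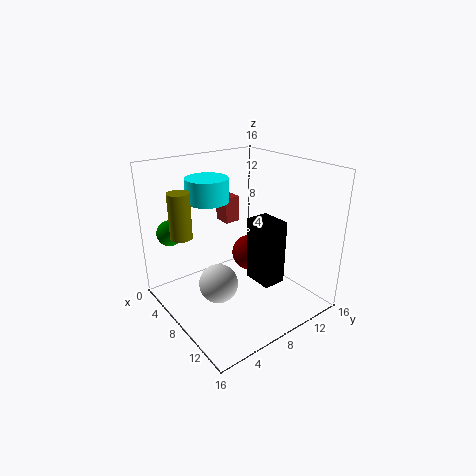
a_1 = 0.75
b_1 = 10
c_1 = 7.5
p_1 = 2.25
q_1 = 2
a_2 = 3.5
b_2 = 7
c_2 = 11.25
s_2 = 2.5
a_3 = 5.25
b_3 = 12
c_3 = 3.75
a_4 = 7.25
b_4 = 5.75
s_4 = 2.25
a_5 = 3.75
b_5 = 3.25
c_5 = 7.75
s_5 = 1.25
a_6 = 1.75
b_6 = 2.75
c_6 = 7.75
b_7 = 6.25
c_7 = 5.75
p_7 = 3
q_7 = 2.25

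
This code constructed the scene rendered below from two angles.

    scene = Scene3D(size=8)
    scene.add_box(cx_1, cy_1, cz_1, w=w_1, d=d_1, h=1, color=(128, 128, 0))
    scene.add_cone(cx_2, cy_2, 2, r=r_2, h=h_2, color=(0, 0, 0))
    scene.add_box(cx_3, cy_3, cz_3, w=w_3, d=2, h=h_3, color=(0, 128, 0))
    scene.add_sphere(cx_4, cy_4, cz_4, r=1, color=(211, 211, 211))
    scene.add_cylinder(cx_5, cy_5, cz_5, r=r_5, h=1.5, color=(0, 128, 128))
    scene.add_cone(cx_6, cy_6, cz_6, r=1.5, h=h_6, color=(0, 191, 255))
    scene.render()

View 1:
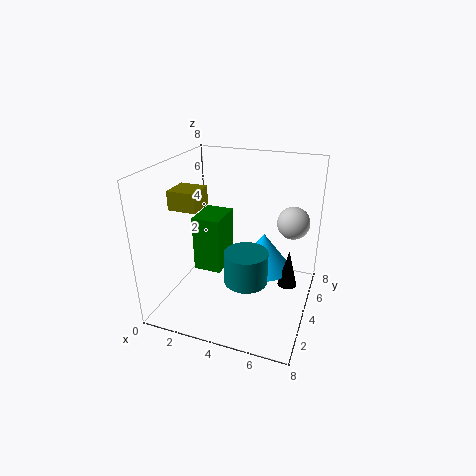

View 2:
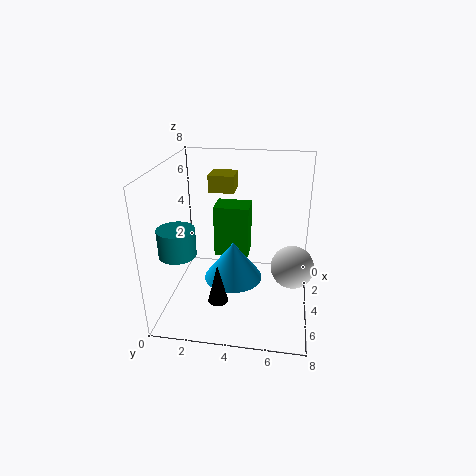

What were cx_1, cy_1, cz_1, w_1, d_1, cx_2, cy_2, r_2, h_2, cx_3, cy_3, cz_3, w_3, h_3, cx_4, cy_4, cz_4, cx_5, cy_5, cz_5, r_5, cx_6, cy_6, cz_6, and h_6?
cx_1 = 1, cy_1 = 2, cz_1 = 6, w_1 = 1.5, d_1 = 1.5, cx_2 = 7, cy_2 = 3.5, r_2 = 0.5, h_2 = 2, cx_3 = 2, cy_3 = 2.5, cz_3 = 2.5, w_3 = 1.5, h_3 = 3, cx_4 = 6.5, cy_4 = 7, cz_4 = 4, cx_5 = 5.5, cy_5 = 1, cz_5 = 3.5, r_5 = 1, cx_6 = 5.5, cy_6 = 4, cz_6 = 2.5, h_6 = 2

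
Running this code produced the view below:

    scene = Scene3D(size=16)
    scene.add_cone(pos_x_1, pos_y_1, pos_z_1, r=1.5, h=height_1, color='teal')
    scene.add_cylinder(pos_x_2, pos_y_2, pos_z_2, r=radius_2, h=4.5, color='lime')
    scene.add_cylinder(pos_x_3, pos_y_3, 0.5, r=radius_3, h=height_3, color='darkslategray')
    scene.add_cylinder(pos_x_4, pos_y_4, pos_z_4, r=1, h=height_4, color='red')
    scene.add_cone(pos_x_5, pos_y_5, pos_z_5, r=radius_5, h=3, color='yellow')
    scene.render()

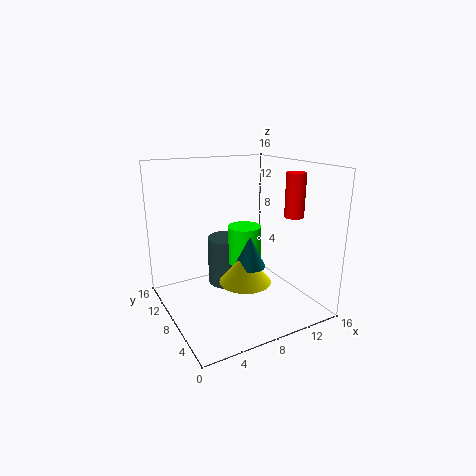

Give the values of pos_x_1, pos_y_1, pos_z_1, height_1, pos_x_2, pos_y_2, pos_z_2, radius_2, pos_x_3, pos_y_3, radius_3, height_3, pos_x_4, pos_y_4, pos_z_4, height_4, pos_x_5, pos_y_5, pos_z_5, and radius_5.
pos_x_1 = 6.5; pos_y_1 = 3; pos_z_1 = 7; height_1 = 3; pos_x_2 = 10; pos_y_2 = 10; pos_z_2 = 4; radius_2 = 2; pos_x_3 = 9; pos_y_3 = 12.5; radius_3 = 2.5; height_3 = 6; pos_x_4 = 12; pos_y_4 = 3.5; pos_z_4 = 11; height_4 = 4.5; pos_x_5 = 6; pos_y_5 = 3; pos_z_5 = 5.5; radius_5 = 2.5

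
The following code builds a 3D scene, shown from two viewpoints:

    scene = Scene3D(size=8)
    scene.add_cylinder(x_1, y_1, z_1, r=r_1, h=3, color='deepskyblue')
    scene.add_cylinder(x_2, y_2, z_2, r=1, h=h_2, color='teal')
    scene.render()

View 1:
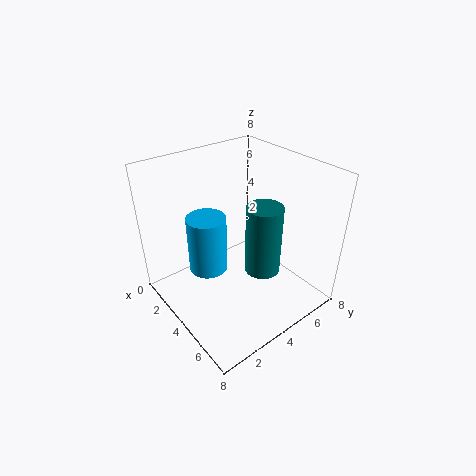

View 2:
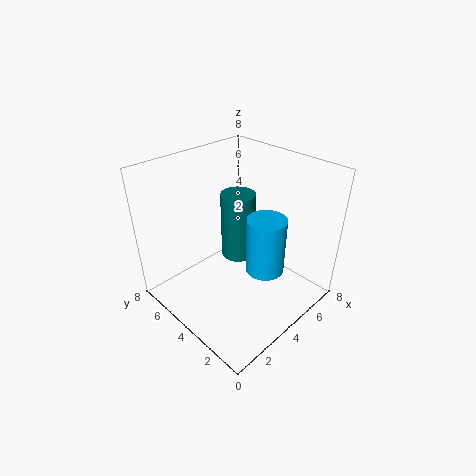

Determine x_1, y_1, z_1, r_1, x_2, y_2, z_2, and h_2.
x_1 = 4; y_1 = 2; z_1 = 3; r_1 = 1; x_2 = 5; y_2 = 5; z_2 = 2; h_2 = 4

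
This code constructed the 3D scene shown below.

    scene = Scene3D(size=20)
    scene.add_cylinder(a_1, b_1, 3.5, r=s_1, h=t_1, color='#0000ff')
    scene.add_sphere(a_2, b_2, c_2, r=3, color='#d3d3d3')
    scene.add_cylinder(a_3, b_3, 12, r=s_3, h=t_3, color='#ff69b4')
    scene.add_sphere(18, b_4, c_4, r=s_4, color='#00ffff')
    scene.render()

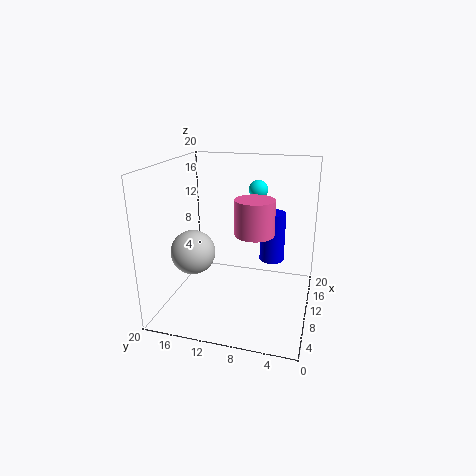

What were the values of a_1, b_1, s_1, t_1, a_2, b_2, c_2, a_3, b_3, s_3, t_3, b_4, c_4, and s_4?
a_1 = 18, b_1 = 6.5, s_1 = 2, t_1 = 8, a_2 = 7, b_2 = 15.5, c_2 = 8.5, a_3 = 7, b_3 = 7, s_3 = 2.5, t_3 = 4.5, b_4 = 9, c_4 = 15, s_4 = 1.5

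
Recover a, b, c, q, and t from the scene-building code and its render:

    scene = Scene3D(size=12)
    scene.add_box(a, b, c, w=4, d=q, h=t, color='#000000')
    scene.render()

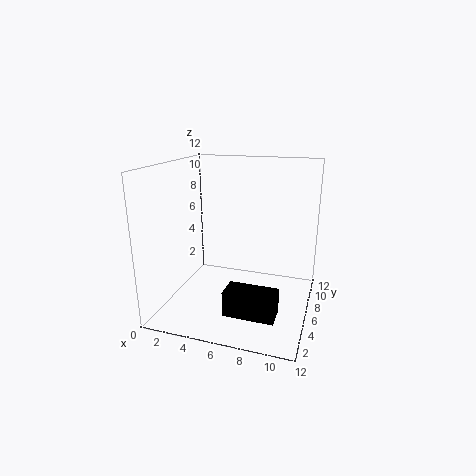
a = 6; b = 2; c = 1; q = 2; t = 2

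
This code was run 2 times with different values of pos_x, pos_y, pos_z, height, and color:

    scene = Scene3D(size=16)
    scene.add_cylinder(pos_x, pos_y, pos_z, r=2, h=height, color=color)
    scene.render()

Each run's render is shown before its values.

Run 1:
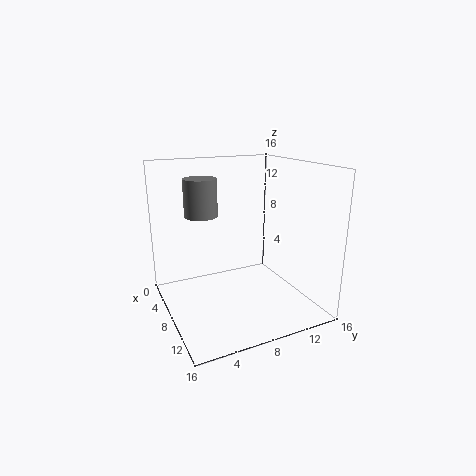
pos_x = 3
pos_y = 5.5
pos_z = 9.5
height = 4.5
color = 'gray'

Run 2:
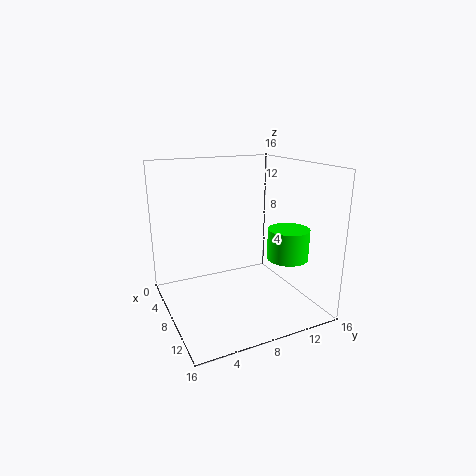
pos_x = 14
pos_y = 10.5
pos_z = 7.5
height = 3
color = 'lime'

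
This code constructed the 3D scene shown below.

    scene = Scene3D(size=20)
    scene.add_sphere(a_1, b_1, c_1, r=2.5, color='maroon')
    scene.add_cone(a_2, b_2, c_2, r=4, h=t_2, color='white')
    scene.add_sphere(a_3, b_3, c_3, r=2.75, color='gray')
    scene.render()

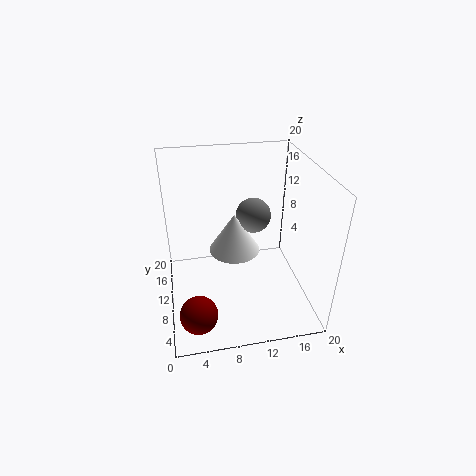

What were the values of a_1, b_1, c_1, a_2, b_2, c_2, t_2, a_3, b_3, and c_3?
a_1 = 3.5
b_1 = 3.75
c_1 = 2.75
a_2 = 10.5
b_2 = 15.25
c_2 = 4.5
t_2 = 6.25
a_3 = 13.75
b_3 = 16.25
c_3 = 9.75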